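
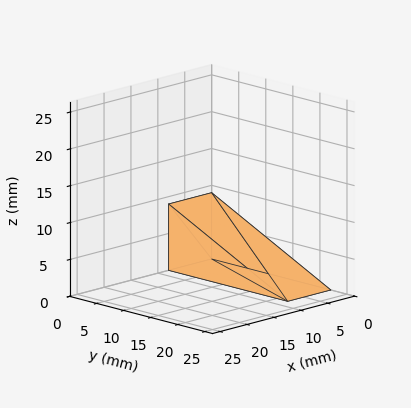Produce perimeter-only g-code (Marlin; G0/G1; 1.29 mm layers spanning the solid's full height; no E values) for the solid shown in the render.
Reading the render: the shape is a wedge (ramp): 8 × 22 mm base, rising to 9 mm along the y=0 edge and sloping linearly to z=0 at y=22 (dimensions read to the nearest mm from the axis ticks). For the g-code, the solid's height is divided into equal slices at the stated Δz and each level perimeter traced with G1 moves after a G0 lift.

; perimeter-only toolpath
G21 ; units = mm
G90 ; absolute positioning
G28 ; home
; layer 1
G0 Z1.29
G0 X0.00 Y0.00
G1 X8.00 Y0.00
G1 X8.00 Y18.86
G1 X0.00 Y18.86
G1 X0.00 Y0.00
; layer 2
G0 Z2.57
G0 X0.00 Y0.00
G1 X8.00 Y0.00
G1 X8.00 Y15.71
G1 X0.00 Y15.71
G1 X0.00 Y0.00
; layer 3
G0 Z3.86
G0 X0.00 Y0.00
G1 X8.00 Y0.00
G1 X8.00 Y12.57
G1 X0.00 Y12.57
G1 X0.00 Y0.00
; layer 4
G0 Z5.14
G0 X0.00 Y0.00
G1 X8.00 Y0.00
G1 X8.00 Y9.43
G1 X0.00 Y9.43
G1 X0.00 Y0.00
; layer 5
G0 Z6.43
G0 X0.00 Y0.00
G1 X8.00 Y0.00
G1 X8.00 Y6.29
G1 X0.00 Y6.29
G1 X0.00 Y0.00
; layer 6
G0 Z7.71
G0 X0.00 Y0.00
G1 X8.00 Y0.00
G1 X8.00 Y3.14
G1 X0.00 Y3.14
G1 X0.00 Y0.00
M2 ; end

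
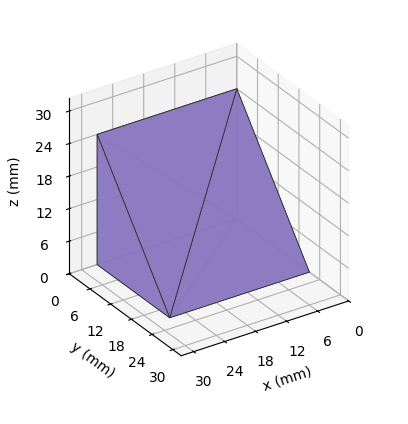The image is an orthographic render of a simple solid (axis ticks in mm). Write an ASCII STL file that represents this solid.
Reading the render: the shape is a wedge (ramp): 27 × 21 mm base, rising to 24 mm along the y=0 edge and sloping linearly to z=0 at y=21 (dimensions read to the nearest mm from the axis ticks). For the STL, each face is triangulated and given an outward normal.

solid part
  facet normal 0.0000 0.0000 -1.0000
    outer loop
      vertex 27.0 21.0 0.0
      vertex 27.0 0.0 0.0
      vertex 0.0 0.0 0.0
    endloop
  endfacet
  facet normal 0.0000 0.0000 -1.0000
    outer loop
      vertex 0.0 21.0 0.0
      vertex 27.0 21.0 0.0
      vertex 0.0 0.0 0.0
    endloop
  endfacet
  facet normal 0.0000 -1.0000 0.0000
    outer loop
      vertex 0.0 0.0 0.0
      vertex 27.0 0.0 0.0
      vertex 27.0 0.0 24.0
    endloop
  endfacet
  facet normal 0.0000 -1.0000 0.0000
    outer loop
      vertex 0.0 0.0 0.0
      vertex 27.0 0.0 24.0
      vertex 0.0 0.0 24.0
    endloop
  endfacet
  facet normal 0.0000 0.7526 0.6585
    outer loop
      vertex 0.0 0.0 24.0
      vertex 27.0 0.0 24.0
      vertex 27.0 21.0 0.0
    endloop
  endfacet
  facet normal 0.0000 0.7526 0.6585
    outer loop
      vertex 0.0 0.0 24.0
      vertex 27.0 21.0 0.0
      vertex 0.0 21.0 0.0
    endloop
  endfacet
  facet normal -1.0000 0.0000 0.0000
    outer loop
      vertex 0.0 0.0 24.0
      vertex 0.0 21.0 0.0
      vertex 0.0 0.0 0.0
    endloop
  endfacet
  facet normal 1.0000 0.0000 0.0000
    outer loop
      vertex 27.0 0.0 0.0
      vertex 27.0 21.0 0.0
      vertex 27.0 0.0 24.0
    endloop
  endfacet
endsolid part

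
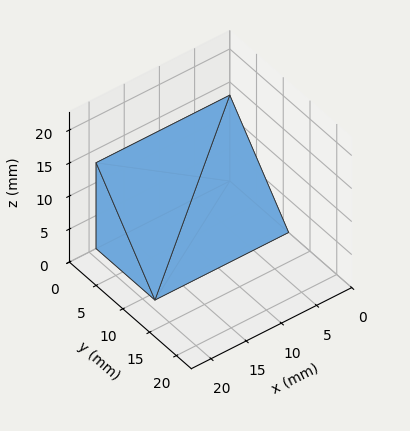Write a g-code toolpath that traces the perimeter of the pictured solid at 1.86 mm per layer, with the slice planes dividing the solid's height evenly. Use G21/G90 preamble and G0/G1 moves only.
Reading the render: the shape is a wedge (ramp): 19 × 11 mm base, rising to 13 mm along the y=0 edge and sloping linearly to z=0 at y=11 (dimensions read to the nearest mm from the axis ticks). For the g-code, the solid's height is divided into equal slices at the stated Δz and each level perimeter traced with G1 moves after a G0 lift.

; perimeter-only toolpath
G21 ; units = mm
G90 ; absolute positioning
G28 ; home
; layer 1
G0 Z1.86
G0 X0.00 Y0.00
G1 X19.00 Y0.00
G1 X19.00 Y9.43
G1 X0.00 Y9.43
G1 X0.00 Y0.00
; layer 2
G0 Z3.71
G0 X0.00 Y0.00
G1 X19.00 Y0.00
G1 X19.00 Y7.86
G1 X0.00 Y7.86
G1 X0.00 Y0.00
; layer 3
G0 Z5.57
G0 X0.00 Y0.00
G1 X19.00 Y0.00
G1 X19.00 Y6.29
G1 X0.00 Y6.29
G1 X0.00 Y0.00
; layer 4
G0 Z7.43
G0 X0.00 Y0.00
G1 X19.00 Y0.00
G1 X19.00 Y4.71
G1 X0.00 Y4.71
G1 X0.00 Y0.00
; layer 5
G0 Z9.29
G0 X0.00 Y0.00
G1 X19.00 Y0.00
G1 X19.00 Y3.14
G1 X0.00 Y3.14
G1 X0.00 Y0.00
; layer 6
G0 Z11.14
G0 X0.00 Y0.00
G1 X19.00 Y0.00
G1 X19.00 Y1.57
G1 X0.00 Y1.57
G1 X0.00 Y0.00
M2 ; end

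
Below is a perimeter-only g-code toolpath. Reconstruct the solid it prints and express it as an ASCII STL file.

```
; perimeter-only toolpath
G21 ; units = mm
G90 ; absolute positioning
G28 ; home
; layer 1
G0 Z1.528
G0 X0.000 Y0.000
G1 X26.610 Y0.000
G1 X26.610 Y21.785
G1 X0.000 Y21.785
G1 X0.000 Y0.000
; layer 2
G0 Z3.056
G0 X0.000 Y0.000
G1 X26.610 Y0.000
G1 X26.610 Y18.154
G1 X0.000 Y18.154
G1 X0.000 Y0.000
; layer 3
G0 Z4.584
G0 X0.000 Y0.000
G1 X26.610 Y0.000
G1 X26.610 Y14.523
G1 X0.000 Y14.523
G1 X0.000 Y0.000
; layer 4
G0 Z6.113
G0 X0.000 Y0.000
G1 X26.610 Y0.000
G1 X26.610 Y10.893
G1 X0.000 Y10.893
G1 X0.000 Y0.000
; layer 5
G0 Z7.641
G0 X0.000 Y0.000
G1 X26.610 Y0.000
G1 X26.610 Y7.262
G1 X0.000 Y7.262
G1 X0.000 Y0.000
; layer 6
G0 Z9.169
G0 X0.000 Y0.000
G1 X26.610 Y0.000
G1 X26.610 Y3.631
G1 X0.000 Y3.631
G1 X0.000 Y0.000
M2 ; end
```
solid part
  facet normal 0.0000 0.0000 -1.0000
    outer loop
      vertex 26.610 25.416 0.000
      vertex 26.610 0.000 0.000
      vertex 0.000 0.000 0.000
    endloop
  endfacet
  facet normal 0.0000 0.0000 -1.0000
    outer loop
      vertex 0.000 25.416 0.000
      vertex 26.610 25.416 0.000
      vertex 0.000 0.000 0.000
    endloop
  endfacet
  facet normal 0.0000 -1.0000 0.0000
    outer loop
      vertex 0.000 0.000 0.000
      vertex 26.610 0.000 0.000
      vertex 26.610 0.000 10.697
    endloop
  endfacet
  facet normal 0.0000 -1.0000 0.0000
    outer loop
      vertex 0.000 0.000 0.000
      vertex 26.610 0.000 10.697
      vertex 0.000 0.000 10.697
    endloop
  endfacet
  facet normal 0.0000 0.3879 0.9217
    outer loop
      vertex 0.000 0.000 10.697
      vertex 26.610 0.000 10.697
      vertex 26.610 25.416 0.000
    endloop
  endfacet
  facet normal 0.0000 0.3879 0.9217
    outer loop
      vertex 0.000 0.000 10.697
      vertex 26.610 25.416 0.000
      vertex 0.000 25.416 0.000
    endloop
  endfacet
  facet normal -1.0000 0.0000 0.0000
    outer loop
      vertex 0.000 0.000 10.697
      vertex 0.000 25.416 0.000
      vertex 0.000 0.000 0.000
    endloop
  endfacet
  facet normal 1.0000 0.0000 0.0000
    outer loop
      vertex 26.610 0.000 0.000
      vertex 26.610 25.416 0.000
      vertex 26.610 0.000 10.697
    endloop
  endfacet
endsolid part

The G0 Z moves step by Δz≈1.528 mm. The G1 loops shrink linearly with z, so the solid tapers from its base footprint up to z≈10.7. Closing with a flat bottom cap and the tapered top and triangulating gives 8 facets — a wedge (ramp): 26.6 × 25.4 mm base, rising to 10.7 mm along the y=0 edge and sloping linearly to z=0 at y=25.4.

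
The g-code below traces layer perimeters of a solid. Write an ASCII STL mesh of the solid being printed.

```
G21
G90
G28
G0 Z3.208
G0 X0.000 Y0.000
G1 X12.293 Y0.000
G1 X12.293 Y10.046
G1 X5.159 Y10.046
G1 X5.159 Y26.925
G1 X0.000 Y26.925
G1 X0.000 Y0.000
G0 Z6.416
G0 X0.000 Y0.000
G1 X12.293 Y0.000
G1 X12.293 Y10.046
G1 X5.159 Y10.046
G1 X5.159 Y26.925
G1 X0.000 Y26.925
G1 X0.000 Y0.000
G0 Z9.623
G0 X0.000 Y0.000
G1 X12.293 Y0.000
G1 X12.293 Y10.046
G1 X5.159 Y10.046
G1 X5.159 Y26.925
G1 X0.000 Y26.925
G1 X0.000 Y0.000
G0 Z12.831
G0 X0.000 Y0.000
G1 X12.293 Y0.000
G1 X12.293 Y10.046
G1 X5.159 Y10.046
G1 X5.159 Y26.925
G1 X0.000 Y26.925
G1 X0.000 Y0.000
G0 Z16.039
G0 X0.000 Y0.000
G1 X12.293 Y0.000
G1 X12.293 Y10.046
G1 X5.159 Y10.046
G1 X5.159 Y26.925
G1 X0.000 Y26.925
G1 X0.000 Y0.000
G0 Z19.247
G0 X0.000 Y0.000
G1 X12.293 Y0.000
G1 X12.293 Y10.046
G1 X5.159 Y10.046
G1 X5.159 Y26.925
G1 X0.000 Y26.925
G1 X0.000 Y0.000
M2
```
solid part
  facet normal 0.0000 0.0000 -1.0000
    outer loop
      vertex 12.293 10.046 0.000
      vertex 12.293 0.000 0.000
      vertex 0.000 0.000 0.000
    endloop
  endfacet
  facet normal 0.0000 0.0000 -1.0000
    outer loop
      vertex 5.159 10.046 0.000
      vertex 12.293 10.046 0.000
      vertex 0.000 0.000 0.000
    endloop
  endfacet
  facet normal 0.0000 0.0000 -1.0000
    outer loop
      vertex 5.159 26.925 0.000
      vertex 5.159 10.046 0.000
      vertex 0.000 0.000 0.000
    endloop
  endfacet
  facet normal 0.0000 0.0000 -1.0000
    outer loop
      vertex 0.000 26.925 0.000
      vertex 5.159 26.925 0.000
      vertex 0.000 0.000 0.000
    endloop
  endfacet
  facet normal 0.0000 0.0000 1.0000
    outer loop
      vertex 0.000 0.000 19.247
      vertex 12.293 0.000 19.247
      vertex 12.293 10.046 19.247
    endloop
  endfacet
  facet normal 0.0000 0.0000 1.0000
    outer loop
      vertex 0.000 0.000 19.247
      vertex 12.293 10.046 19.247
      vertex 5.159 10.046 19.247
    endloop
  endfacet
  facet normal 0.0000 0.0000 1.0000
    outer loop
      vertex 0.000 0.000 19.247
      vertex 5.159 10.046 19.247
      vertex 5.159 26.925 19.247
    endloop
  endfacet
  facet normal 0.0000 0.0000 1.0000
    outer loop
      vertex 0.000 0.000 19.247
      vertex 5.159 26.925 19.247
      vertex 0.000 26.925 19.247
    endloop
  endfacet
  facet normal 0.0000 -1.0000 0.0000
    outer loop
      vertex 0.000 0.000 0.000
      vertex 12.293 0.000 0.000
      vertex 12.293 0.000 19.247
    endloop
  endfacet
  facet normal 0.0000 -1.0000 0.0000
    outer loop
      vertex 0.000 0.000 0.000
      vertex 12.293 0.000 19.247
      vertex 0.000 0.000 19.247
    endloop
  endfacet
  facet normal 1.0000 0.0000 0.0000
    outer loop
      vertex 12.293 0.000 0.000
      vertex 12.293 10.046 0.000
      vertex 12.293 10.046 19.247
    endloop
  endfacet
  facet normal 1.0000 0.0000 0.0000
    outer loop
      vertex 12.293 0.000 0.000
      vertex 12.293 10.046 19.247
      vertex 12.293 0.000 19.247
    endloop
  endfacet
  facet normal 0.0000 1.0000 0.0000
    outer loop
      vertex 12.293 10.046 0.000
      vertex 5.159 10.046 0.000
      vertex 5.159 10.046 19.247
    endloop
  endfacet
  facet normal 0.0000 1.0000 0.0000
    outer loop
      vertex 12.293 10.046 0.000
      vertex 5.159 10.046 19.247
      vertex 12.293 10.046 19.247
    endloop
  endfacet
  facet normal 1.0000 0.0000 0.0000
    outer loop
      vertex 5.159 10.046 0.000
      vertex 5.159 26.925 0.000
      vertex 5.159 26.925 19.247
    endloop
  endfacet
  facet normal 1.0000 0.0000 0.0000
    outer loop
      vertex 5.159 10.046 0.000
      vertex 5.159 26.925 19.247
      vertex 5.159 10.046 19.247
    endloop
  endfacet
  facet normal 0.0000 1.0000 0.0000
    outer loop
      vertex 5.159 26.925 0.000
      vertex 0.000 26.925 0.000
      vertex 0.000 26.925 19.247
    endloop
  endfacet
  facet normal 0.0000 1.0000 0.0000
    outer loop
      vertex 5.159 26.925 0.000
      vertex 0.000 26.925 19.247
      vertex 5.159 26.925 19.247
    endloop
  endfacet
  facet normal -1.0000 0.0000 0.0000
    outer loop
      vertex 0.000 26.925 0.000
      vertex 0.000 0.000 0.000
      vertex 0.000 0.000 19.247
    endloop
  endfacet
  facet normal -1.0000 0.0000 0.0000
    outer loop
      vertex 0.000 26.925 0.000
      vertex 0.000 0.000 19.247
      vertex 0.000 26.925 19.247
    endloop
  endfacet
endsolid part

The G0 Z moves step by Δz≈3.208 mm. Every layer's G1 loop is the same polygon, so the solid is a straight extrusion of it from z=0 to z≈19.2. Closing with flat bottom and top caps and triangulating gives 20 facets — an L-shaped prism: outer 12.3 × 26.9 mm, arm thicknesses ≈ 10 mm (horizontal) and 5.16 mm (vertical), extruded 19.2 mm in z.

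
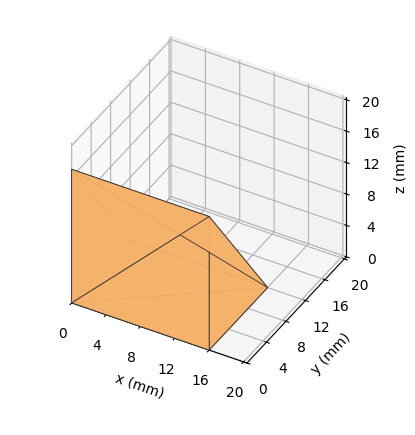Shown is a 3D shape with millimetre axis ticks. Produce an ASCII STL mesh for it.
Reading the render: the shape is a wedge (ramp): 16 × 12 mm base, rising to 17 mm along the y=0 edge and sloping linearly to z=0 at y=12 (dimensions read to the nearest mm from the axis ticks). For the STL, each face is triangulated and given an outward normal.

solid part
  facet normal 0.0000 0.0000 -1.0000
    outer loop
      vertex 16.000 12.000 0.000
      vertex 16.000 0.000 0.000
      vertex 0.000 0.000 0.000
    endloop
  endfacet
  facet normal 0.0000 0.0000 -1.0000
    outer loop
      vertex 0.000 12.000 0.000
      vertex 16.000 12.000 0.000
      vertex 0.000 0.000 0.000
    endloop
  endfacet
  facet normal 0.0000 -1.0000 0.0000
    outer loop
      vertex 0.000 0.000 0.000
      vertex 16.000 0.000 0.000
      vertex 16.000 0.000 17.000
    endloop
  endfacet
  facet normal 0.0000 -1.0000 0.0000
    outer loop
      vertex 0.000 0.000 0.000
      vertex 16.000 0.000 17.000
      vertex 0.000 0.000 17.000
    endloop
  endfacet
  facet normal 0.0000 0.8170 0.5767
    outer loop
      vertex 0.000 0.000 17.000
      vertex 16.000 0.000 17.000
      vertex 16.000 12.000 0.000
    endloop
  endfacet
  facet normal 0.0000 0.8170 0.5767
    outer loop
      vertex 0.000 0.000 17.000
      vertex 16.000 12.000 0.000
      vertex 0.000 12.000 0.000
    endloop
  endfacet
  facet normal -1.0000 0.0000 0.0000
    outer loop
      vertex 0.000 0.000 17.000
      vertex 0.000 12.000 0.000
      vertex 0.000 0.000 0.000
    endloop
  endfacet
  facet normal 1.0000 0.0000 0.0000
    outer loop
      vertex 16.000 0.000 0.000
      vertex 16.000 12.000 0.000
      vertex 16.000 0.000 17.000
    endloop
  endfacet
endsolid part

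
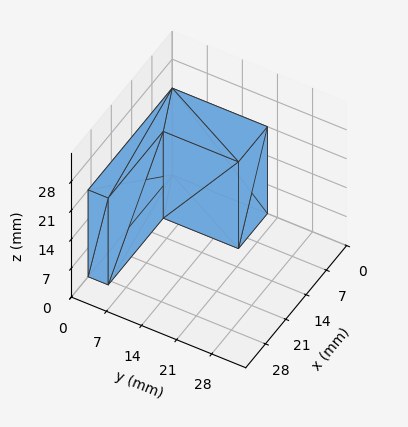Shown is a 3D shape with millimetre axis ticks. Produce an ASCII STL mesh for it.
Reading the render: the shape is an L-shaped prism: outer 29 × 19 mm, arm thicknesses ≈ 4 mm (horizontal) and 10 mm (vertical), extruded 21 mm in z (dimensions read to the nearest mm from the axis ticks). For the STL, each face is triangulated and given an outward normal.

solid part
  facet normal 0.0000 0.0000 -1.0000
    outer loop
      vertex 29.0 4.0 0.0
      vertex 29.0 0.0 0.0
      vertex 0.0 0.0 0.0
    endloop
  endfacet
  facet normal 0.0000 0.0000 -1.0000
    outer loop
      vertex 10.0 4.0 0.0
      vertex 29.0 4.0 0.0
      vertex 0.0 0.0 0.0
    endloop
  endfacet
  facet normal 0.0000 0.0000 -1.0000
    outer loop
      vertex 10.0 19.0 0.0
      vertex 10.0 4.0 0.0
      vertex 0.0 0.0 0.0
    endloop
  endfacet
  facet normal 0.0000 0.0000 -1.0000
    outer loop
      vertex 0.0 19.0 0.0
      vertex 10.0 19.0 0.0
      vertex 0.0 0.0 0.0
    endloop
  endfacet
  facet normal 0.0000 0.0000 1.0000
    outer loop
      vertex 0.0 0.0 21.0
      vertex 29.0 0.0 21.0
      vertex 29.0 4.0 21.0
    endloop
  endfacet
  facet normal 0.0000 0.0000 1.0000
    outer loop
      vertex 0.0 0.0 21.0
      vertex 29.0 4.0 21.0
      vertex 10.0 4.0 21.0
    endloop
  endfacet
  facet normal 0.0000 0.0000 1.0000
    outer loop
      vertex 0.0 0.0 21.0
      vertex 10.0 4.0 21.0
      vertex 10.0 19.0 21.0
    endloop
  endfacet
  facet normal 0.0000 0.0000 1.0000
    outer loop
      vertex 0.0 0.0 21.0
      vertex 10.0 19.0 21.0
      vertex 0.0 19.0 21.0
    endloop
  endfacet
  facet normal 0.0000 -1.0000 0.0000
    outer loop
      vertex 0.0 0.0 0.0
      vertex 29.0 0.0 0.0
      vertex 29.0 0.0 21.0
    endloop
  endfacet
  facet normal 0.0000 -1.0000 0.0000
    outer loop
      vertex 0.0 0.0 0.0
      vertex 29.0 0.0 21.0
      vertex 0.0 0.0 21.0
    endloop
  endfacet
  facet normal 1.0000 0.0000 0.0000
    outer loop
      vertex 29.0 0.0 0.0
      vertex 29.0 4.0 0.0
      vertex 29.0 4.0 21.0
    endloop
  endfacet
  facet normal 1.0000 0.0000 0.0000
    outer loop
      vertex 29.0 0.0 0.0
      vertex 29.0 4.0 21.0
      vertex 29.0 0.0 21.0
    endloop
  endfacet
  facet normal 0.0000 1.0000 0.0000
    outer loop
      vertex 29.0 4.0 0.0
      vertex 10.0 4.0 0.0
      vertex 10.0 4.0 21.0
    endloop
  endfacet
  facet normal 0.0000 1.0000 0.0000
    outer loop
      vertex 29.0 4.0 0.0
      vertex 10.0 4.0 21.0
      vertex 29.0 4.0 21.0
    endloop
  endfacet
  facet normal 1.0000 0.0000 0.0000
    outer loop
      vertex 10.0 4.0 0.0
      vertex 10.0 19.0 0.0
      vertex 10.0 19.0 21.0
    endloop
  endfacet
  facet normal 1.0000 0.0000 0.0000
    outer loop
      vertex 10.0 4.0 0.0
      vertex 10.0 19.0 21.0
      vertex 10.0 4.0 21.0
    endloop
  endfacet
  facet normal 0.0000 1.0000 0.0000
    outer loop
      vertex 10.0 19.0 0.0
      vertex 0.0 19.0 0.0
      vertex 0.0 19.0 21.0
    endloop
  endfacet
  facet normal 0.0000 1.0000 0.0000
    outer loop
      vertex 10.0 19.0 0.0
      vertex 0.0 19.0 21.0
      vertex 10.0 19.0 21.0
    endloop
  endfacet
  facet normal -1.0000 0.0000 0.0000
    outer loop
      vertex 0.0 19.0 0.0
      vertex 0.0 0.0 0.0
      vertex 0.0 0.0 21.0
    endloop
  endfacet
  facet normal -1.0000 0.0000 0.0000
    outer loop
      vertex 0.0 19.0 0.0
      vertex 0.0 0.0 21.0
      vertex 0.0 19.0 21.0
    endloop
  endfacet
endsolid part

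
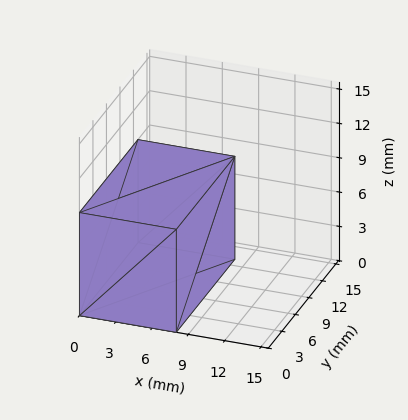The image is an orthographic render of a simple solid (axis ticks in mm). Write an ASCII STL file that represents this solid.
Reading the render: the shape is a rectangular box, roughly 8 × 13 mm footprint and 9 mm tall (dimensions read to the nearest mm from the axis ticks). For the STL, each face is triangulated and given an outward normal.

solid part
  facet normal 0.0000 0.0000 -1.0000
    outer loop
      vertex 8.000 13.000 0.000
      vertex 8.000 0.000 0.000
      vertex 0.000 0.000 0.000
    endloop
  endfacet
  facet normal 0.0000 0.0000 -1.0000
    outer loop
      vertex 0.000 13.000 0.000
      vertex 8.000 13.000 0.000
      vertex 0.000 0.000 0.000
    endloop
  endfacet
  facet normal 0.0000 0.0000 1.0000
    outer loop
      vertex 0.000 0.000 9.000
      vertex 8.000 0.000 9.000
      vertex 8.000 13.000 9.000
    endloop
  endfacet
  facet normal 0.0000 0.0000 1.0000
    outer loop
      vertex 0.000 0.000 9.000
      vertex 8.000 13.000 9.000
      vertex 0.000 13.000 9.000
    endloop
  endfacet
  facet normal 0.0000 -1.0000 0.0000
    outer loop
      vertex 0.000 0.000 0.000
      vertex 8.000 0.000 0.000
      vertex 8.000 0.000 9.000
    endloop
  endfacet
  facet normal 0.0000 -1.0000 0.0000
    outer loop
      vertex 0.000 0.000 0.000
      vertex 8.000 0.000 9.000
      vertex 0.000 0.000 9.000
    endloop
  endfacet
  facet normal 0.0000 1.0000 0.0000
    outer loop
      vertex 8.000 13.000 9.000
      vertex 8.000 13.000 0.000
      vertex 0.000 13.000 0.000
    endloop
  endfacet
  facet normal 0.0000 1.0000 0.0000
    outer loop
      vertex 0.000 13.000 9.000
      vertex 8.000 13.000 9.000
      vertex 0.000 13.000 0.000
    endloop
  endfacet
  facet normal -1.0000 0.0000 0.0000
    outer loop
      vertex 0.000 13.000 9.000
      vertex 0.000 13.000 0.000
      vertex 0.000 0.000 0.000
    endloop
  endfacet
  facet normal -1.0000 0.0000 0.0000
    outer loop
      vertex 0.000 0.000 9.000
      vertex 0.000 13.000 9.000
      vertex 0.000 0.000 0.000
    endloop
  endfacet
  facet normal 1.0000 0.0000 0.0000
    outer loop
      vertex 8.000 0.000 0.000
      vertex 8.000 13.000 0.000
      vertex 8.000 13.000 9.000
    endloop
  endfacet
  facet normal 1.0000 0.0000 0.0000
    outer loop
      vertex 8.000 0.000 0.000
      vertex 8.000 13.000 9.000
      vertex 8.000 0.000 9.000
    endloop
  endfacet
endsolid part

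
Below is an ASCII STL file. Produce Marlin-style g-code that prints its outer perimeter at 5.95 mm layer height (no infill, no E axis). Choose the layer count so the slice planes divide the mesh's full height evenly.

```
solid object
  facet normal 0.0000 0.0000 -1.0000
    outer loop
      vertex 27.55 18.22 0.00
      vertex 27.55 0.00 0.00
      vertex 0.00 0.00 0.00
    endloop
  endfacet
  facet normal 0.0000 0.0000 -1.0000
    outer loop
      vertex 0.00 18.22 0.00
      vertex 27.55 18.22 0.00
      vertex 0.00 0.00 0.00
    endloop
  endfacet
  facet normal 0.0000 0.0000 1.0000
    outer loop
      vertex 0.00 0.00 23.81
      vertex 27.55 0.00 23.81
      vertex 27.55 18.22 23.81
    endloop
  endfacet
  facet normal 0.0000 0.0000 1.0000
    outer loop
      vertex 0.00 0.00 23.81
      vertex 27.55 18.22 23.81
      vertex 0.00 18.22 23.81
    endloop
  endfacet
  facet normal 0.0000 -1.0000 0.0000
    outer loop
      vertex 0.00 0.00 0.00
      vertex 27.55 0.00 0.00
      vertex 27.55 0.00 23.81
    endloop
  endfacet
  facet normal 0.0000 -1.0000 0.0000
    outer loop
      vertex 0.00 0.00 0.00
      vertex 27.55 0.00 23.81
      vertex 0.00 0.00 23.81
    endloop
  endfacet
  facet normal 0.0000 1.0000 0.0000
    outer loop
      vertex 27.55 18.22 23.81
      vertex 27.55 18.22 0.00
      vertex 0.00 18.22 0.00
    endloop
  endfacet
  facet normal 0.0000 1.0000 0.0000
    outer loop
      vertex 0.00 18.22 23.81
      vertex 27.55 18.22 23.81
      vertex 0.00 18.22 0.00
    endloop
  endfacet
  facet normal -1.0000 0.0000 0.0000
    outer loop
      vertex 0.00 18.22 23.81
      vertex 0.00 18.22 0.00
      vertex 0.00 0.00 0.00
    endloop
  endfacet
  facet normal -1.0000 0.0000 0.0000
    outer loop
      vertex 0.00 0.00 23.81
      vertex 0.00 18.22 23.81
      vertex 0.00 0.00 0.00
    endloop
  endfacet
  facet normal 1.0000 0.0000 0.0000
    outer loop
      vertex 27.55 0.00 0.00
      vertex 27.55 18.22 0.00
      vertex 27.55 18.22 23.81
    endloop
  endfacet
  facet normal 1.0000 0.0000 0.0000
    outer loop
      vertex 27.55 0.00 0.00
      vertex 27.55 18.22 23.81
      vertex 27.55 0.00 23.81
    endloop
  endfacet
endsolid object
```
; perimeter-only toolpath
G21 ; units = mm
G90 ; absolute positioning
G28 ; home
; layer 1
G0 Z5.95
G0 X0.00 Y0.00
G1 X27.55 Y0.00
G1 X27.55 Y18.22
G1 X0.00 Y18.22
G1 X0.00 Y0.00
; layer 2
G0 Z11.90
G0 X0.00 Y0.00
G1 X27.55 Y0.00
G1 X27.55 Y18.22
G1 X0.00 Y18.22
G1 X0.00 Y0.00
; layer 3
G0 Z17.86
G0 X0.00 Y0.00
G1 X27.55 Y0.00
G1 X27.55 Y18.22
G1 X0.00 Y18.22
G1 X0.00 Y0.00
; layer 4
G0 Z23.81
G0 X0.00 Y0.00
G1 X27.55 Y0.00
G1 X27.55 Y18.22
G1 X0.00 Y18.22
G1 X0.00 Y0.00
M2 ; end

The solid is a rectangular box, roughly 27.6 × 18.2 mm footprint and 23.8 mm tall. Slicing at Δz = 5.95 mm — 4 equal slices spanning the solid's height, so layer i sits at z = i·h/4 — gives 4 non-empty perimeters. Each is a 4-segment closed polygon; G0 lifts to the layer z and rapids to the start vertex, then G1 traces the edges.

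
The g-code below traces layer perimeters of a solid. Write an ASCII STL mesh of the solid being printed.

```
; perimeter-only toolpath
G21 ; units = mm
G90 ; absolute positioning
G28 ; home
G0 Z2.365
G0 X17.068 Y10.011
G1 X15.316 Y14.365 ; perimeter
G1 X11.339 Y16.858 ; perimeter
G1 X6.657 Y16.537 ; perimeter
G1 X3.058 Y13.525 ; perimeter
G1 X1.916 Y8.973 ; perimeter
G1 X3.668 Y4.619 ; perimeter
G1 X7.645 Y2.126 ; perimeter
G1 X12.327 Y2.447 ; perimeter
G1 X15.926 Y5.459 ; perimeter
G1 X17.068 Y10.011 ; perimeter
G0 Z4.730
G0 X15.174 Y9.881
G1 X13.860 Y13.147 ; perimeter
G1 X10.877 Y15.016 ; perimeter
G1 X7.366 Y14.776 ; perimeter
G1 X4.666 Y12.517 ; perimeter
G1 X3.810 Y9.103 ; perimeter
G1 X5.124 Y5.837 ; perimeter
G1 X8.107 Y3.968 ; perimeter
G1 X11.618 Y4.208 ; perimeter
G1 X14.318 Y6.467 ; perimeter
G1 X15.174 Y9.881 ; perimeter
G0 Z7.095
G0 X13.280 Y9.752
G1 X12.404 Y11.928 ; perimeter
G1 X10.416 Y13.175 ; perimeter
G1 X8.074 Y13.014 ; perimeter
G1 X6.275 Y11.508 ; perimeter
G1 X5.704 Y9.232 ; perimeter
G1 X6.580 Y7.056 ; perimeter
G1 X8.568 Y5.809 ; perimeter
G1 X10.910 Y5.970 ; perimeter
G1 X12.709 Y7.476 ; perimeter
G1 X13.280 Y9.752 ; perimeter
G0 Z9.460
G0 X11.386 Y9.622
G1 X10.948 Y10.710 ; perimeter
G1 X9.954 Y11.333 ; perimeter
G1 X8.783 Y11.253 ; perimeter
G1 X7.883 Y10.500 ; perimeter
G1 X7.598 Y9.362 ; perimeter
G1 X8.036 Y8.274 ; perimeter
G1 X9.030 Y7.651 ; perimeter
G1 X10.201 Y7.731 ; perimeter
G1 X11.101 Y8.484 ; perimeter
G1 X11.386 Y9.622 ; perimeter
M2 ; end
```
solid part
  facet normal 0.0000 0.0000 -1.0000
    outer loop
      vertex 11.801 18.699 0.000
      vertex 16.772 15.583 0.000
      vertex 18.962 10.141 0.000
    endloop
  endfacet
  facet normal 0.0000 0.0000 -1.0000
    outer loop
      vertex 5.948 18.298 0.000
      vertex 11.801 18.699 0.000
      vertex 18.962 10.141 0.000
    endloop
  endfacet
  facet normal 0.0000 0.0000 -1.0000
    outer loop
      vertex 1.449 14.533 0.000
      vertex 5.948 18.298 0.000
      vertex 18.962 10.141 0.000
    endloop
  endfacet
  facet normal 0.0000 0.0000 -1.0000
    outer loop
      vertex 0.022 8.843 0.000
      vertex 1.449 14.533 0.000
      vertex 18.962 10.141 0.000
    endloop
  endfacet
  facet normal 0.0000 0.0000 -1.0000
    outer loop
      vertex 2.212 3.401 0.000
      vertex 0.022 8.843 0.000
      vertex 18.962 10.141 0.000
    endloop
  endfacet
  facet normal 0.0000 0.0000 -1.0000
    outer loop
      vertex 7.183 0.285 0.000
      vertex 2.212 3.401 0.000
      vertex 18.962 10.141 0.000
    endloop
  endfacet
  facet normal 0.0000 0.0000 -1.0000
    outer loop
      vertex 13.036 0.686 0.000
      vertex 7.183 0.285 0.000
      vertex 18.962 10.141 0.000
    endloop
  endfacet
  facet normal 0.0000 0.0000 -1.0000
    outer loop
      vertex 17.535 4.451 0.000
      vertex 13.036 0.686 0.000
      vertex 18.962 10.141 0.000
    endloop
  endfacet
  facet normal 0.7374 0.2967 0.6068
    outer loop
      vertex 18.962 10.141 0.000
      vertex 16.772 15.583 0.000
      vertex 9.492 9.492 11.825
    endloop
  endfacet
  facet normal 0.4222 0.6735 0.6068
    outer loop
      vertex 16.772 15.583 0.000
      vertex 11.801 18.699 0.000
      vertex 9.492 9.492 11.825
    endloop
  endfacet
  facet normal -0.0543 0.7930 0.6068
    outer loop
      vertex 11.801 18.699 0.000
      vertex 5.948 18.298 0.000
      vertex 9.492 9.492 11.825
    endloop
  endfacet
  facet normal -0.5101 0.6096 0.6068
    outer loop
      vertex 5.948 18.298 0.000
      vertex 1.449 14.533 0.000
      vertex 9.492 9.492 11.825
    endloop
  endfacet
  facet normal -0.7710 0.1934 0.6068
    outer loop
      vertex 1.449 14.533 0.000
      vertex 0.022 8.843 0.000
      vertex 9.492 9.492 11.825
    endloop
  endfacet
  facet normal -0.7374 -0.2967 0.6068
    outer loop
      vertex 0.022 8.843 0.000
      vertex 2.212 3.401 0.000
      vertex 9.492 9.492 11.825
    endloop
  endfacet
  facet normal -0.4222 -0.6735 0.6068
    outer loop
      vertex 2.212 3.401 0.000
      vertex 7.183 0.285 0.000
      vertex 9.492 9.492 11.825
    endloop
  endfacet
  facet normal 0.0543 -0.7930 0.6068
    outer loop
      vertex 7.183 0.285 0.000
      vertex 13.036 0.686 0.000
      vertex 9.492 9.492 11.825
    endloop
  endfacet
  facet normal 0.5101 -0.6096 0.6068
    outer loop
      vertex 13.036 0.686 0.000
      vertex 17.535 4.451 0.000
      vertex 9.492 9.492 11.825
    endloop
  endfacet
  facet normal 0.7710 -0.1934 0.6068
    outer loop
      vertex 17.535 4.451 0.000
      vertex 18.962 10.141 0.000
      vertex 9.492 9.492 11.825
    endloop
  endfacet
endsolid part

The G0 Z moves step by Δz≈2.365 mm. The G1 loops shrink linearly with z, so the solid tapers from its base footprint up to z≈11.8. Closing with a flat bottom cap and the tapered top and triangulating gives 18 facets — a regular 10-sided pyramid, base circumscribed radius ≈ 9.49 mm, apex at z ≈ 11.8 mm.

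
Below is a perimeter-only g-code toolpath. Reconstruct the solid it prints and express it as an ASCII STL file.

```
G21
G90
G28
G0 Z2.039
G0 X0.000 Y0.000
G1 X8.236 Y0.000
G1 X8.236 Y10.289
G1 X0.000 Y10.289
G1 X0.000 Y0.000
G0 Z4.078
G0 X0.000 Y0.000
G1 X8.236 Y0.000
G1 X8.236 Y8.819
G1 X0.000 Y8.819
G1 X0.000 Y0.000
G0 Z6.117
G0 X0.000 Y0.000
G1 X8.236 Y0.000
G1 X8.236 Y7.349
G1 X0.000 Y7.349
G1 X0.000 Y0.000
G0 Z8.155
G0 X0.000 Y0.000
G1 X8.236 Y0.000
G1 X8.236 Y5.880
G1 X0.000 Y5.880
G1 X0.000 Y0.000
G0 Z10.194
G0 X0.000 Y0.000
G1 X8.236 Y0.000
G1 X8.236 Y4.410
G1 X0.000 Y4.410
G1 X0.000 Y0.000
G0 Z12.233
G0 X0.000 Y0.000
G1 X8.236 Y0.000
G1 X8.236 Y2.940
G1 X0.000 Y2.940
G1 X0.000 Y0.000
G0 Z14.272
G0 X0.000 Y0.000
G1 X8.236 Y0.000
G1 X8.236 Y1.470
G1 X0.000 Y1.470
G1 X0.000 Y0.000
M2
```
solid part
  facet normal 0.0000 0.0000 -1.0000
    outer loop
      vertex 8.236 11.759 0.000
      vertex 8.236 0.000 0.000
      vertex 0.000 0.000 0.000
    endloop
  endfacet
  facet normal 0.0000 0.0000 -1.0000
    outer loop
      vertex 0.000 11.759 0.000
      vertex 8.236 11.759 0.000
      vertex 0.000 0.000 0.000
    endloop
  endfacet
  facet normal 0.0000 -1.0000 0.0000
    outer loop
      vertex 0.000 0.000 0.000
      vertex 8.236 0.000 0.000
      vertex 8.236 0.000 16.311
    endloop
  endfacet
  facet normal 0.0000 -1.0000 0.0000
    outer loop
      vertex 0.000 0.000 0.000
      vertex 8.236 0.000 16.311
      vertex 0.000 0.000 16.311
    endloop
  endfacet
  facet normal 0.0000 0.8112 0.5848
    outer loop
      vertex 0.000 0.000 16.311
      vertex 8.236 0.000 16.311
      vertex 8.236 11.759 0.000
    endloop
  endfacet
  facet normal 0.0000 0.8112 0.5848
    outer loop
      vertex 0.000 0.000 16.311
      vertex 8.236 11.759 0.000
      vertex 0.000 11.759 0.000
    endloop
  endfacet
  facet normal -1.0000 0.0000 0.0000
    outer loop
      vertex 0.000 0.000 16.311
      vertex 0.000 11.759 0.000
      vertex 0.000 0.000 0.000
    endloop
  endfacet
  facet normal 1.0000 0.0000 0.0000
    outer loop
      vertex 8.236 0.000 0.000
      vertex 8.236 11.759 0.000
      vertex 8.236 0.000 16.311
    endloop
  endfacet
endsolid part

The G0 Z moves step by Δz≈2.039 mm. The G1 loops shrink linearly with z, so the solid tapers from its base footprint up to z≈16.3. Closing with a flat bottom cap and the tapered top and triangulating gives 8 facets — a wedge (ramp): 8.24 × 11.8 mm base, rising to 16.3 mm along the y=0 edge and sloping linearly to z=0 at y=11.8.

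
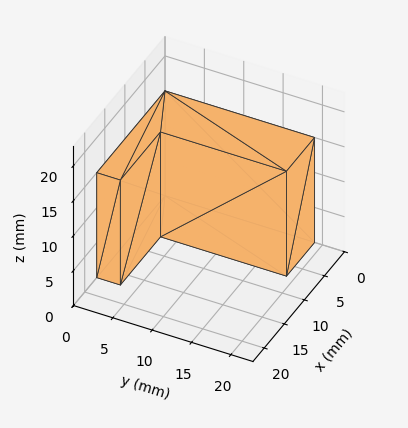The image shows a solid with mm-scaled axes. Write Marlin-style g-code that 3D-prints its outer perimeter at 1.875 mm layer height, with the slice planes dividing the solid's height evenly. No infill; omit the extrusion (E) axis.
Reading the render: the shape is an L-shaped prism: outer 17 × 19 mm, arm thicknesses ≈ 3 mm (horizontal) and 7 mm (vertical), extruded 15 mm in z (dimensions read to the nearest mm from the axis ticks). For the g-code, the solid's height is divided into equal slices at the stated Δz and each level perimeter traced with G1 moves after a G0 lift.

; perimeter-only toolpath
G21 ; units = mm
G90 ; absolute positioning
G28 ; home
; layer 1
G0 Z1.875
G0 X0.000 Y0.000
G1 X17.000 Y0.000
G1 X17.000 Y3.000
G1 X7.000 Y3.000
G1 X7.000 Y19.000
G1 X0.000 Y19.000
G1 X0.000 Y0.000
; layer 2
G0 Z3.750
G0 X0.000 Y0.000
G1 X17.000 Y0.000
G1 X17.000 Y3.000
G1 X7.000 Y3.000
G1 X7.000 Y19.000
G1 X0.000 Y19.000
G1 X0.000 Y0.000
; layer 3
G0 Z5.625
G0 X0.000 Y0.000
G1 X17.000 Y0.000
G1 X17.000 Y3.000
G1 X7.000 Y3.000
G1 X7.000 Y19.000
G1 X0.000 Y19.000
G1 X0.000 Y0.000
; layer 4
G0 Z7.500
G0 X0.000 Y0.000
G1 X17.000 Y0.000
G1 X17.000 Y3.000
G1 X7.000 Y3.000
G1 X7.000 Y19.000
G1 X0.000 Y19.000
G1 X0.000 Y0.000
; layer 5
G0 Z9.375
G0 X0.000 Y0.000
G1 X17.000 Y0.000
G1 X17.000 Y3.000
G1 X7.000 Y3.000
G1 X7.000 Y19.000
G1 X0.000 Y19.000
G1 X0.000 Y0.000
; layer 6
G0 Z11.250
G0 X0.000 Y0.000
G1 X17.000 Y0.000
G1 X17.000 Y3.000
G1 X7.000 Y3.000
G1 X7.000 Y19.000
G1 X0.000 Y19.000
G1 X0.000 Y0.000
; layer 7
G0 Z13.125
G0 X0.000 Y0.000
G1 X17.000 Y0.000
G1 X17.000 Y3.000
G1 X7.000 Y3.000
G1 X7.000 Y19.000
G1 X0.000 Y19.000
G1 X0.000 Y0.000
; layer 8
G0 Z15.000
G0 X0.000 Y0.000
G1 X17.000 Y0.000
G1 X17.000 Y3.000
G1 X7.000 Y3.000
G1 X7.000 Y19.000
G1 X0.000 Y19.000
G1 X0.000 Y0.000
M2 ; end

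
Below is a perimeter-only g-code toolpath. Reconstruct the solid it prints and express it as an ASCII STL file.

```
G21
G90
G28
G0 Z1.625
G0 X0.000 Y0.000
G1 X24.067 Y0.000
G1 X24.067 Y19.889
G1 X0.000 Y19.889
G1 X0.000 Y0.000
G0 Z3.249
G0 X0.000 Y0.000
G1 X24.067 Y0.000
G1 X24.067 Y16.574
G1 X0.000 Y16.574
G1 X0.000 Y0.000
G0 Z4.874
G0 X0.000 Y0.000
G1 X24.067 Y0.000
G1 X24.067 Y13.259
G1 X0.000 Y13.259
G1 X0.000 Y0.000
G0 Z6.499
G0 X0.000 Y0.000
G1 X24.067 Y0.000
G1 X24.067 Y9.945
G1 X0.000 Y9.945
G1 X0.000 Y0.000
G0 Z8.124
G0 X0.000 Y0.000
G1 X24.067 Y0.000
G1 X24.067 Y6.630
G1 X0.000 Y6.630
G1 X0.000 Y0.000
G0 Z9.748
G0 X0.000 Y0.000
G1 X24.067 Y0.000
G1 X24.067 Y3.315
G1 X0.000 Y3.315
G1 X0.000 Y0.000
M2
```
solid part
  facet normal 0.0000 0.0000 -1.0000
    outer loop
      vertex 24.067 23.204 0.000
      vertex 24.067 0.000 0.000
      vertex 0.000 0.000 0.000
    endloop
  endfacet
  facet normal 0.0000 0.0000 -1.0000
    outer loop
      vertex 0.000 23.204 0.000
      vertex 24.067 23.204 0.000
      vertex 0.000 0.000 0.000
    endloop
  endfacet
  facet normal 0.0000 -1.0000 0.0000
    outer loop
      vertex 0.000 0.000 0.000
      vertex 24.067 0.000 0.000
      vertex 24.067 0.000 11.373
    endloop
  endfacet
  facet normal 0.0000 -1.0000 0.0000
    outer loop
      vertex 0.000 0.000 0.000
      vertex 24.067 0.000 11.373
      vertex 0.000 0.000 11.373
    endloop
  endfacet
  facet normal 0.0000 0.4401 0.8979
    outer loop
      vertex 0.000 0.000 11.373
      vertex 24.067 0.000 11.373
      vertex 24.067 23.204 0.000
    endloop
  endfacet
  facet normal 0.0000 0.4401 0.8979
    outer loop
      vertex 0.000 0.000 11.373
      vertex 24.067 23.204 0.000
      vertex 0.000 23.204 0.000
    endloop
  endfacet
  facet normal -1.0000 0.0000 0.0000
    outer loop
      vertex 0.000 0.000 11.373
      vertex 0.000 23.204 0.000
      vertex 0.000 0.000 0.000
    endloop
  endfacet
  facet normal 1.0000 0.0000 0.0000
    outer loop
      vertex 24.067 0.000 0.000
      vertex 24.067 23.204 0.000
      vertex 24.067 0.000 11.373
    endloop
  endfacet
endsolid part

The G0 Z moves step by Δz≈1.625 mm. The G1 loops shrink linearly with z, so the solid tapers from its base footprint up to z≈11.4. Closing with a flat bottom cap and the tapered top and triangulating gives 8 facets — a wedge (ramp): 24.1 × 23.2 mm base, rising to 11.4 mm along the y=0 edge and sloping linearly to z=0 at y=23.2.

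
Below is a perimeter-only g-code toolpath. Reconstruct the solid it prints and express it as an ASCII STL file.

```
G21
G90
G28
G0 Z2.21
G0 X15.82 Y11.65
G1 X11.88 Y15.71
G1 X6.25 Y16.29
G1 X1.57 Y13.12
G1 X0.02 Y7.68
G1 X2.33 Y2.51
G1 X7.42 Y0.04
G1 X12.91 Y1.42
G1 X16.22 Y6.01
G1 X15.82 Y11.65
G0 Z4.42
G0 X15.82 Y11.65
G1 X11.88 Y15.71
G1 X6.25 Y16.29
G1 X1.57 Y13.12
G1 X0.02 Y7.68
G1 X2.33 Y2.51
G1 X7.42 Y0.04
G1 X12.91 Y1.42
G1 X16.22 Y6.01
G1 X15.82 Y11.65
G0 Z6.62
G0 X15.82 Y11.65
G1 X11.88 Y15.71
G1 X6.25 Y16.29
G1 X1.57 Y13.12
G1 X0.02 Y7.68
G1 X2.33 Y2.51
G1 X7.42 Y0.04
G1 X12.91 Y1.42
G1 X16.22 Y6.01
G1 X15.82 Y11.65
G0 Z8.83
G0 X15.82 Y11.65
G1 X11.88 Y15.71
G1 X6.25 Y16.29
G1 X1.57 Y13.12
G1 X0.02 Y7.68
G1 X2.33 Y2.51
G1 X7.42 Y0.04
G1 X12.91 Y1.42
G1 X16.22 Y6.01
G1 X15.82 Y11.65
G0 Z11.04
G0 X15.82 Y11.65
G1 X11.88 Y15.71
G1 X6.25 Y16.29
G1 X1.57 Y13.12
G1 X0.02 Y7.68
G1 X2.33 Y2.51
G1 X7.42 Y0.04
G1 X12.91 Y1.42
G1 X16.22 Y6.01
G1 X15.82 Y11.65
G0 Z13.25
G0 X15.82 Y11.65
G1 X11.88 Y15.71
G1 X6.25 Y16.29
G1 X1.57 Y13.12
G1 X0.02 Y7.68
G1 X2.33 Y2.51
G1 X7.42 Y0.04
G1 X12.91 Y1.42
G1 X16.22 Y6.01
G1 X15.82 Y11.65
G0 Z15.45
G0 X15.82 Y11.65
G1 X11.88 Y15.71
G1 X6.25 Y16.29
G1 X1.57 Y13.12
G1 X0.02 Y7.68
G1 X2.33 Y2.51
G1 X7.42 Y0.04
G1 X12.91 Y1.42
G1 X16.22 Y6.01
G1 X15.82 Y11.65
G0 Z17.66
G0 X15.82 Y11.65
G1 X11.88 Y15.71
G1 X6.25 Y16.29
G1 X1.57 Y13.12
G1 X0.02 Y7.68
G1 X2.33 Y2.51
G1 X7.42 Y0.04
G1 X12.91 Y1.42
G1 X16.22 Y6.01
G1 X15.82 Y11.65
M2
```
solid part
  facet normal 0.0000 0.0000 -1.0000
    outer loop
      vertex 6.25 16.29 0.00
      vertex 11.88 15.71 0.00
      vertex 15.82 11.65 0.00
    endloop
  endfacet
  facet normal 0.0000 0.0000 -1.0000
    outer loop
      vertex 1.57 13.12 0.00
      vertex 6.25 16.29 0.00
      vertex 15.82 11.65 0.00
    endloop
  endfacet
  facet normal 0.0000 0.0000 -1.0000
    outer loop
      vertex 0.02 7.68 0.00
      vertex 1.57 13.12 0.00
      vertex 15.82 11.65 0.00
    endloop
  endfacet
  facet normal 0.0000 0.0000 -1.0000
    outer loop
      vertex 2.33 2.51 0.00
      vertex 0.02 7.68 0.00
      vertex 15.82 11.65 0.00
    endloop
  endfacet
  facet normal 0.0000 0.0000 -1.0000
    outer loop
      vertex 7.42 0.04 0.00
      vertex 2.33 2.51 0.00
      vertex 15.82 11.65 0.00
    endloop
  endfacet
  facet normal 0.0000 0.0000 -1.0000
    outer loop
      vertex 12.91 1.42 0.00
      vertex 7.42 0.04 0.00
      vertex 15.82 11.65 0.00
    endloop
  endfacet
  facet normal 0.0000 0.0000 -1.0000
    outer loop
      vertex 16.22 6.01 0.00
      vertex 12.91 1.42 0.00
      vertex 15.82 11.65 0.00
    endloop
  endfacet
  facet normal 0.0000 0.0000 1.0000
    outer loop
      vertex 15.82 11.65 17.66
      vertex 11.88 15.71 17.66
      vertex 6.25 16.29 17.66
    endloop
  endfacet
  facet normal 0.0000 0.0000 1.0000
    outer loop
      vertex 15.82 11.65 17.66
      vertex 6.25 16.29 17.66
      vertex 1.57 13.12 17.66
    endloop
  endfacet
  facet normal 0.0000 0.0000 1.0000
    outer loop
      vertex 15.82 11.65 17.66
      vertex 1.57 13.12 17.66
      vertex 0.02 7.68 17.66
    endloop
  endfacet
  facet normal 0.0000 0.0000 1.0000
    outer loop
      vertex 15.82 11.65 17.66
      vertex 0.02 7.68 17.66
      vertex 2.33 2.51 17.66
    endloop
  endfacet
  facet normal 0.0000 0.0000 1.0000
    outer loop
      vertex 15.82 11.65 17.66
      vertex 2.33 2.51 17.66
      vertex 7.42 0.04 17.66
    endloop
  endfacet
  facet normal 0.0000 0.0000 1.0000
    outer loop
      vertex 15.82 11.65 17.66
      vertex 7.42 0.04 17.66
      vertex 12.91 1.42 17.66
    endloop
  endfacet
  facet normal 0.0000 0.0000 1.0000
    outer loop
      vertex 15.82 11.65 17.66
      vertex 12.91 1.42 17.66
      vertex 16.22 6.01 17.66
    endloop
  endfacet
  facet normal 0.7176 0.6964 0.0000
    outer loop
      vertex 15.82 11.65 0.00
      vertex 11.88 15.71 0.00
      vertex 11.88 15.71 17.66
    endloop
  endfacet
  facet normal 0.7176 0.6964 0.0000
    outer loop
      vertex 15.82 11.65 0.00
      vertex 11.88 15.71 17.66
      vertex 15.82 11.65 17.66
    endloop
  endfacet
  facet normal 0.1025 0.9947 0.0000
    outer loop
      vertex 11.88 15.71 0.00
      vertex 6.25 16.29 0.00
      vertex 6.25 16.29 17.66
    endloop
  endfacet
  facet normal 0.1025 0.9947 0.0000
    outer loop
      vertex 11.88 15.71 0.00
      vertex 6.25 16.29 17.66
      vertex 11.88 15.71 17.66
    endloop
  endfacet
  facet normal -0.5608 0.8279 0.0000
    outer loop
      vertex 6.25 16.29 0.00
      vertex 1.57 13.12 0.00
      vertex 1.57 13.12 17.66
    endloop
  endfacet
  facet normal -0.5608 0.8279 0.0000
    outer loop
      vertex 6.25 16.29 0.00
      vertex 1.57 13.12 17.66
      vertex 6.25 16.29 17.66
    endloop
  endfacet
  facet normal -0.9617 0.2740 0.0000
    outer loop
      vertex 1.57 13.12 0.00
      vertex 0.02 7.68 0.00
      vertex 0.02 7.68 17.66
    endloop
  endfacet
  facet normal -0.9617 0.2740 0.0000
    outer loop
      vertex 1.57 13.12 0.00
      vertex 0.02 7.68 17.66
      vertex 1.57 13.12 17.66
    endloop
  endfacet
  facet normal -0.9130 -0.4079 0.0000
    outer loop
      vertex 0.02 7.68 0.00
      vertex 2.33 2.51 0.00
      vertex 2.33 2.51 17.66
    endloop
  endfacet
  facet normal -0.9130 -0.4079 0.0000
    outer loop
      vertex 0.02 7.68 0.00
      vertex 2.33 2.51 17.66
      vertex 0.02 7.68 17.66
    endloop
  endfacet
  facet normal -0.4366 -0.8997 0.0000
    outer loop
      vertex 2.33 2.51 0.00
      vertex 7.42 0.04 0.00
      vertex 7.42 0.04 17.66
    endloop
  endfacet
  facet normal -0.4366 -0.8997 0.0000
    outer loop
      vertex 2.33 2.51 0.00
      vertex 7.42 0.04 17.66
      vertex 2.33 2.51 17.66
    endloop
  endfacet
  facet normal 0.2438 -0.9698 0.0000
    outer loop
      vertex 7.42 0.04 0.00
      vertex 12.91 1.42 0.00
      vertex 12.91 1.42 17.66
    endloop
  endfacet
  facet normal 0.2438 -0.9698 0.0000
    outer loop
      vertex 7.42 0.04 0.00
      vertex 12.91 1.42 17.66
      vertex 7.42 0.04 17.66
    endloop
  endfacet
  facet normal 0.8111 -0.5849 0.0000
    outer loop
      vertex 12.91 1.42 0.00
      vertex 16.22 6.01 0.00
      vertex 16.22 6.01 17.66
    endloop
  endfacet
  facet normal 0.8111 -0.5849 0.0000
    outer loop
      vertex 12.91 1.42 0.00
      vertex 16.22 6.01 17.66
      vertex 12.91 1.42 17.66
    endloop
  endfacet
  facet normal 0.9975 0.0707 0.0000
    outer loop
      vertex 16.22 6.01 0.00
      vertex 15.82 11.65 0.00
      vertex 15.82 11.65 17.66
    endloop
  endfacet
  facet normal 0.9975 0.0707 0.0000
    outer loop
      vertex 16.22 6.01 0.00
      vertex 15.82 11.65 17.66
      vertex 16.22 6.01 17.66
    endloop
  endfacet
endsolid part

The G0 Z moves step by Δz≈2.21 mm. Every layer's G1 loop is the same polygon, so the solid is a straight extrusion of it from z=0 to z≈17.7. Closing with flat bottom and top caps and triangulating gives 32 facets — a regular 9-sided prism (a cylinder approximated with 9 flat sides), circumscribed radius ≈ 8.27 mm, height ≈ 17.7 mm.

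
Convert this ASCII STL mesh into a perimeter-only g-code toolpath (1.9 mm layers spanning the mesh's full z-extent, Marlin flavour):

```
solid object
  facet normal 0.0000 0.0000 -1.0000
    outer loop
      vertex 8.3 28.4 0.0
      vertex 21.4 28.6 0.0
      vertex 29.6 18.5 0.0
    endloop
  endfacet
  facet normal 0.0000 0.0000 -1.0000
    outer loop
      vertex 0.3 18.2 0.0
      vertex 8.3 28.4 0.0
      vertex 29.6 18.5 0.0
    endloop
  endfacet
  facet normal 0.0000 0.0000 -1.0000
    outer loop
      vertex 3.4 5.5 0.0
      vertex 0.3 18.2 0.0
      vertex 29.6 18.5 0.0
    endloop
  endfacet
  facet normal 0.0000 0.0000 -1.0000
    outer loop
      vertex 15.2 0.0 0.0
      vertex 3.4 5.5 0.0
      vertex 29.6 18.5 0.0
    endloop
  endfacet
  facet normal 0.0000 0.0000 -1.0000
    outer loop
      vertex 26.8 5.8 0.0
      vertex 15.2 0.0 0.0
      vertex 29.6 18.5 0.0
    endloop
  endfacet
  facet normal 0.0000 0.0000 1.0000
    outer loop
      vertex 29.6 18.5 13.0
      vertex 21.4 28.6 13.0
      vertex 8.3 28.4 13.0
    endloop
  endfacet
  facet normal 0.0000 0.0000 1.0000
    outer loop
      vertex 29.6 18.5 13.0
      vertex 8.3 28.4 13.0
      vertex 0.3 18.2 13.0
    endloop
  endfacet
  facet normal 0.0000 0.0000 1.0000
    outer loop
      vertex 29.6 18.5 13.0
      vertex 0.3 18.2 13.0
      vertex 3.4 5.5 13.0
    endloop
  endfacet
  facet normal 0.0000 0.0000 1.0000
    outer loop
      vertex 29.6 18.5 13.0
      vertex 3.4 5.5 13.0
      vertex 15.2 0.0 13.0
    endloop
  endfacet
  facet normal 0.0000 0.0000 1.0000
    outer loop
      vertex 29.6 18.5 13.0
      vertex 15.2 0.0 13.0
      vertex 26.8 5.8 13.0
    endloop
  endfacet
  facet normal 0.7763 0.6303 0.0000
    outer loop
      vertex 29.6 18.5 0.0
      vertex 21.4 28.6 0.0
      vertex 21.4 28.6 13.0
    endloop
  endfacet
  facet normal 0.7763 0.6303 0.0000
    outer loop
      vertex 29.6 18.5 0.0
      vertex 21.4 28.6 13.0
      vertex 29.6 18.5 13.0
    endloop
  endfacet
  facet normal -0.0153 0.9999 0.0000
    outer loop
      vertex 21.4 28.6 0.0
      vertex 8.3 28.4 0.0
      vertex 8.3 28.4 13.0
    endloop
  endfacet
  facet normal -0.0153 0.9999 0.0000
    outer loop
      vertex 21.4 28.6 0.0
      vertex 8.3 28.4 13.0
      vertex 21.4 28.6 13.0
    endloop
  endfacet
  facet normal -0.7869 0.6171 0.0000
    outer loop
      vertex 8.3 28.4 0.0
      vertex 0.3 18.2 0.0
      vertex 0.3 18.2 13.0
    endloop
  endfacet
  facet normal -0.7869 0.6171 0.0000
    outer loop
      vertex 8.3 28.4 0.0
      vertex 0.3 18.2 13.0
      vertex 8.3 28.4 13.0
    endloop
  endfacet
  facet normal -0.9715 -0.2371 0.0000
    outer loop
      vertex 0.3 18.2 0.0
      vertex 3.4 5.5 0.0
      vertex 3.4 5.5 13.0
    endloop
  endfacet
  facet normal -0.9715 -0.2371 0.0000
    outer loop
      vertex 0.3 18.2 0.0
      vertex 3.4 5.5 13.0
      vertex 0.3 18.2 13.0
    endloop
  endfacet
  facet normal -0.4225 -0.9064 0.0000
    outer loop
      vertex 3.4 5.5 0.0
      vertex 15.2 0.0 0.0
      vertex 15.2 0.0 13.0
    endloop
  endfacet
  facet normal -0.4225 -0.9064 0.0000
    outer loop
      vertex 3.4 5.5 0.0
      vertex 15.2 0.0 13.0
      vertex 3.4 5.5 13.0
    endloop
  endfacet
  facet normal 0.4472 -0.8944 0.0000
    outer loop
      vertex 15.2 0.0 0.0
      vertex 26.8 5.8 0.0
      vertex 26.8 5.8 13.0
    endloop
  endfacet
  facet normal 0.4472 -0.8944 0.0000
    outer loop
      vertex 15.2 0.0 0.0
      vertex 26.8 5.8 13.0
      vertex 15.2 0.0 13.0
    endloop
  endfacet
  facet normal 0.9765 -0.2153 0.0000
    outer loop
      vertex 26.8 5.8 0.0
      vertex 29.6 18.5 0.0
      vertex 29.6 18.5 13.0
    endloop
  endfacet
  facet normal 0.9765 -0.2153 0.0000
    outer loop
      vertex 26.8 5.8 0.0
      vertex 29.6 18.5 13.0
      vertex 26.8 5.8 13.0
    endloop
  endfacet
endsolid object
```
; perimeter-only toolpath
G21 ; units = mm
G90 ; absolute positioning
G28 ; home
; layer 1
G0 Z1.9
G0 X29.6 Y18.5
G1 X21.4 Y28.6
G1 X8.3 Y28.4
G1 X0.3 Y18.2
G1 X3.4 Y5.5
G1 X15.2 Y0.0
G1 X26.8 Y5.8
G1 X29.6 Y18.5
; layer 2
G0 Z3.7
G0 X29.6 Y18.5
G1 X21.4 Y28.6
G1 X8.3 Y28.4
G1 X0.3 Y18.2
G1 X3.4 Y5.5
G1 X15.2 Y0.0
G1 X26.8 Y5.8
G1 X29.6 Y18.5
; layer 3
G0 Z5.6
G0 X29.6 Y18.5
G1 X21.4 Y28.6
G1 X8.3 Y28.4
G1 X0.3 Y18.2
G1 X3.4 Y5.5
G1 X15.2 Y0.0
G1 X26.8 Y5.8
G1 X29.6 Y18.5
; layer 4
G0 Z7.4
G0 X29.6 Y18.5
G1 X21.4 Y28.6
G1 X8.3 Y28.4
G1 X0.3 Y18.2
G1 X3.4 Y5.5
G1 X15.2 Y0.0
G1 X26.8 Y5.8
G1 X29.6 Y18.5
; layer 5
G0 Z9.3
G0 X29.6 Y18.5
G1 X21.4 Y28.6
G1 X8.3 Y28.4
G1 X0.3 Y18.2
G1 X3.4 Y5.5
G1 X15.2 Y0.0
G1 X26.8 Y5.8
G1 X29.6 Y18.5
; layer 6
G0 Z11.1
G0 X29.6 Y18.5
G1 X21.4 Y28.6
G1 X8.3 Y28.4
G1 X0.3 Y18.2
G1 X3.4 Y5.5
G1 X15.2 Y0.0
G1 X26.8 Y5.8
G1 X29.6 Y18.5
; layer 7
G0 Z13.0
G0 X29.6 Y18.5
G1 X21.4 Y28.6
G1 X8.3 Y28.4
G1 X0.3 Y18.2
G1 X3.4 Y5.5
G1 X15.2 Y0.0
G1 X26.8 Y5.8
G1 X29.6 Y18.5
M2 ; end

The solid is a regular 7-sided prism (a cylinder approximated with 7 flat sides), circumscribed radius ≈ 15 mm, height ≈ 13 mm. Slicing at Δz = 1.9 mm — 7 equal slices spanning the solid's height, so layer i sits at z = i·h/7 — gives 7 non-empty perimeters. Each is a 7-segment closed polygon; G0 lifts to the layer z and rapids to the start vertex, then G1 traces the edges.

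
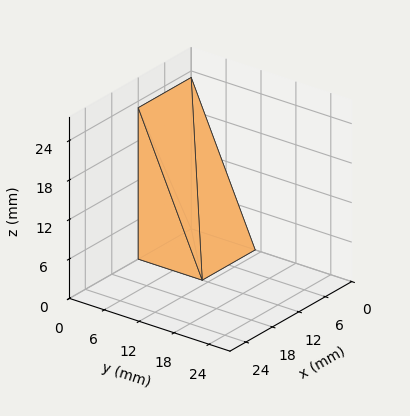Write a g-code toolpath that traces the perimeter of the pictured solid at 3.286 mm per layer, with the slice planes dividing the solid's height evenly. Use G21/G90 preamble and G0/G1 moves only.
Reading the render: the shape is a wedge (ramp): 12 × 11 mm base, rising to 23 mm along the y=0 edge and sloping linearly to z=0 at y=11 (dimensions read to the nearest mm from the axis ticks). For the g-code, the solid's height is divided into equal slices at the stated Δz and each level perimeter traced with G1 moves after a G0 lift.

; perimeter-only toolpath
G21 ; units = mm
G90 ; absolute positioning
G28 ; home
; layer 1
G0 Z3.286
G0 X0.000 Y0.000
G1 X12.000 Y0.000
G1 X12.000 Y9.429
G1 X0.000 Y9.429
G1 X0.000 Y0.000
; layer 2
G0 Z6.571
G0 X0.000 Y0.000
G1 X12.000 Y0.000
G1 X12.000 Y7.857
G1 X0.000 Y7.857
G1 X0.000 Y0.000
; layer 3
G0 Z9.857
G0 X0.000 Y0.000
G1 X12.000 Y0.000
G1 X12.000 Y6.286
G1 X0.000 Y6.286
G1 X0.000 Y0.000
; layer 4
G0 Z13.143
G0 X0.000 Y0.000
G1 X12.000 Y0.000
G1 X12.000 Y4.714
G1 X0.000 Y4.714
G1 X0.000 Y0.000
; layer 5
G0 Z16.429
G0 X0.000 Y0.000
G1 X12.000 Y0.000
G1 X12.000 Y3.143
G1 X0.000 Y3.143
G1 X0.000 Y0.000
; layer 6
G0 Z19.714
G0 X0.000 Y0.000
G1 X12.000 Y0.000
G1 X12.000 Y1.571
G1 X0.000 Y1.571
G1 X0.000 Y0.000
M2 ; end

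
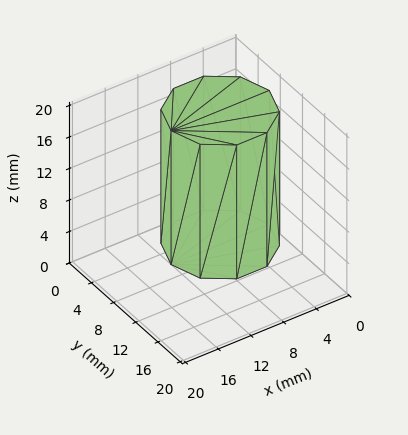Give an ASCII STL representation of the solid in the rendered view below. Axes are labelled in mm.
Reading the render: the shape is a regular 10-sided prism (a cylinder approximated with 10 flat sides), circumscribed radius ≈ 6 mm, height ≈ 17 mm (dimensions read to the nearest mm from the axis ticks). For the STL, each face is triangulated and given an outward normal.

solid part
  facet normal 0.0000 0.0000 -1.0000
    outer loop
      vertex 7.85 11.71 0.00
      vertex 10.85 9.53 0.00
      vertex 12.00 6.00 0.00
    endloop
  endfacet
  facet normal 0.0000 0.0000 -1.0000
    outer loop
      vertex 4.15 11.71 0.00
      vertex 7.85 11.71 0.00
      vertex 12.00 6.00 0.00
    endloop
  endfacet
  facet normal 0.0000 0.0000 -1.0000
    outer loop
      vertex 1.15 9.53 0.00
      vertex 4.15 11.71 0.00
      vertex 12.00 6.00 0.00
    endloop
  endfacet
  facet normal 0.0000 0.0000 -1.0000
    outer loop
      vertex 0.00 6.00 0.00
      vertex 1.15 9.53 0.00
      vertex 12.00 6.00 0.00
    endloop
  endfacet
  facet normal 0.0000 0.0000 -1.0000
    outer loop
      vertex 1.15 2.47 0.00
      vertex 0.00 6.00 0.00
      vertex 12.00 6.00 0.00
    endloop
  endfacet
  facet normal 0.0000 0.0000 -1.0000
    outer loop
      vertex 4.15 0.29 0.00
      vertex 1.15 2.47 0.00
      vertex 12.00 6.00 0.00
    endloop
  endfacet
  facet normal 0.0000 0.0000 -1.0000
    outer loop
      vertex 7.85 0.29 0.00
      vertex 4.15 0.29 0.00
      vertex 12.00 6.00 0.00
    endloop
  endfacet
  facet normal 0.0000 0.0000 -1.0000
    outer loop
      vertex 10.85 2.47 0.00
      vertex 7.85 0.29 0.00
      vertex 12.00 6.00 0.00
    endloop
  endfacet
  facet normal 0.0000 0.0000 1.0000
    outer loop
      vertex 12.00 6.00 17.00
      vertex 10.85 9.53 17.00
      vertex 7.85 11.71 17.00
    endloop
  endfacet
  facet normal 0.0000 0.0000 1.0000
    outer loop
      vertex 12.00 6.00 17.00
      vertex 7.85 11.71 17.00
      vertex 4.15 11.71 17.00
    endloop
  endfacet
  facet normal 0.0000 0.0000 1.0000
    outer loop
      vertex 12.00 6.00 17.00
      vertex 4.15 11.71 17.00
      vertex 1.15 9.53 17.00
    endloop
  endfacet
  facet normal 0.0000 0.0000 1.0000
    outer loop
      vertex 12.00 6.00 17.00
      vertex 1.15 9.53 17.00
      vertex 0.00 6.00 17.00
    endloop
  endfacet
  facet normal 0.0000 0.0000 1.0000
    outer loop
      vertex 12.00 6.00 17.00
      vertex 0.00 6.00 17.00
      vertex 1.15 2.47 17.00
    endloop
  endfacet
  facet normal 0.0000 0.0000 1.0000
    outer loop
      vertex 12.00 6.00 17.00
      vertex 1.15 2.47 17.00
      vertex 4.15 0.29 17.00
    endloop
  endfacet
  facet normal 0.0000 0.0000 1.0000
    outer loop
      vertex 12.00 6.00 17.00
      vertex 4.15 0.29 17.00
      vertex 7.85 0.29 17.00
    endloop
  endfacet
  facet normal 0.0000 0.0000 1.0000
    outer loop
      vertex 12.00 6.00 17.00
      vertex 7.85 0.29 17.00
      vertex 10.85 2.47 17.00
    endloop
  endfacet
  facet normal 0.9508 0.3098 0.0000
    outer loop
      vertex 12.00 6.00 0.00
      vertex 10.85 9.53 0.00
      vertex 10.85 9.53 17.00
    endloop
  endfacet
  facet normal 0.9508 0.3098 0.0000
    outer loop
      vertex 12.00 6.00 0.00
      vertex 10.85 9.53 17.00
      vertex 12.00 6.00 17.00
    endloop
  endfacet
  facet normal 0.5879 0.8090 0.0000
    outer loop
      vertex 10.85 9.53 0.00
      vertex 7.85 11.71 0.00
      vertex 7.85 11.71 17.00
    endloop
  endfacet
  facet normal 0.5879 0.8090 0.0000
    outer loop
      vertex 10.85 9.53 0.00
      vertex 7.85 11.71 17.00
      vertex 10.85 9.53 17.00
    endloop
  endfacet
  facet normal 0.0000 1.0000 0.0000
    outer loop
      vertex 7.85 11.71 0.00
      vertex 4.15 11.71 0.00
      vertex 4.15 11.71 17.00
    endloop
  endfacet
  facet normal 0.0000 1.0000 0.0000
    outer loop
      vertex 7.85 11.71 0.00
      vertex 4.15 11.71 17.00
      vertex 7.85 11.71 17.00
    endloop
  endfacet
  facet normal -0.5879 0.8090 0.0000
    outer loop
      vertex 4.15 11.71 0.00
      vertex 1.15 9.53 0.00
      vertex 1.15 9.53 17.00
    endloop
  endfacet
  facet normal -0.5879 0.8090 0.0000
    outer loop
      vertex 4.15 11.71 0.00
      vertex 1.15 9.53 17.00
      vertex 4.15 11.71 17.00
    endloop
  endfacet
  facet normal -0.9508 0.3098 0.0000
    outer loop
      vertex 1.15 9.53 0.00
      vertex 0.00 6.00 0.00
      vertex 0.00 6.00 17.00
    endloop
  endfacet
  facet normal -0.9508 0.3098 0.0000
    outer loop
      vertex 1.15 9.53 0.00
      vertex 0.00 6.00 17.00
      vertex 1.15 9.53 17.00
    endloop
  endfacet
  facet normal -0.9508 -0.3098 0.0000
    outer loop
      vertex 0.00 6.00 0.00
      vertex 1.15 2.47 0.00
      vertex 1.15 2.47 17.00
    endloop
  endfacet
  facet normal -0.9508 -0.3098 0.0000
    outer loop
      vertex 0.00 6.00 0.00
      vertex 1.15 2.47 17.00
      vertex 0.00 6.00 17.00
    endloop
  endfacet
  facet normal -0.5879 -0.8090 0.0000
    outer loop
      vertex 1.15 2.47 0.00
      vertex 4.15 0.29 0.00
      vertex 4.15 0.29 17.00
    endloop
  endfacet
  facet normal -0.5879 -0.8090 0.0000
    outer loop
      vertex 1.15 2.47 0.00
      vertex 4.15 0.29 17.00
      vertex 1.15 2.47 17.00
    endloop
  endfacet
  facet normal 0.0000 -1.0000 0.0000
    outer loop
      vertex 4.15 0.29 0.00
      vertex 7.85 0.29 0.00
      vertex 7.85 0.29 17.00
    endloop
  endfacet
  facet normal 0.0000 -1.0000 0.0000
    outer loop
      vertex 4.15 0.29 0.00
      vertex 7.85 0.29 17.00
      vertex 4.15 0.29 17.00
    endloop
  endfacet
  facet normal 0.5879 -0.8090 0.0000
    outer loop
      vertex 7.85 0.29 0.00
      vertex 10.85 2.47 0.00
      vertex 10.85 2.47 17.00
    endloop
  endfacet
  facet normal 0.5879 -0.8090 0.0000
    outer loop
      vertex 7.85 0.29 0.00
      vertex 10.85 2.47 17.00
      vertex 7.85 0.29 17.00
    endloop
  endfacet
  facet normal 0.9508 -0.3098 0.0000
    outer loop
      vertex 10.85 2.47 0.00
      vertex 12.00 6.00 0.00
      vertex 12.00 6.00 17.00
    endloop
  endfacet
  facet normal 0.9508 -0.3098 0.0000
    outer loop
      vertex 10.85 2.47 0.00
      vertex 12.00 6.00 17.00
      vertex 10.85 2.47 17.00
    endloop
  endfacet
endsolid part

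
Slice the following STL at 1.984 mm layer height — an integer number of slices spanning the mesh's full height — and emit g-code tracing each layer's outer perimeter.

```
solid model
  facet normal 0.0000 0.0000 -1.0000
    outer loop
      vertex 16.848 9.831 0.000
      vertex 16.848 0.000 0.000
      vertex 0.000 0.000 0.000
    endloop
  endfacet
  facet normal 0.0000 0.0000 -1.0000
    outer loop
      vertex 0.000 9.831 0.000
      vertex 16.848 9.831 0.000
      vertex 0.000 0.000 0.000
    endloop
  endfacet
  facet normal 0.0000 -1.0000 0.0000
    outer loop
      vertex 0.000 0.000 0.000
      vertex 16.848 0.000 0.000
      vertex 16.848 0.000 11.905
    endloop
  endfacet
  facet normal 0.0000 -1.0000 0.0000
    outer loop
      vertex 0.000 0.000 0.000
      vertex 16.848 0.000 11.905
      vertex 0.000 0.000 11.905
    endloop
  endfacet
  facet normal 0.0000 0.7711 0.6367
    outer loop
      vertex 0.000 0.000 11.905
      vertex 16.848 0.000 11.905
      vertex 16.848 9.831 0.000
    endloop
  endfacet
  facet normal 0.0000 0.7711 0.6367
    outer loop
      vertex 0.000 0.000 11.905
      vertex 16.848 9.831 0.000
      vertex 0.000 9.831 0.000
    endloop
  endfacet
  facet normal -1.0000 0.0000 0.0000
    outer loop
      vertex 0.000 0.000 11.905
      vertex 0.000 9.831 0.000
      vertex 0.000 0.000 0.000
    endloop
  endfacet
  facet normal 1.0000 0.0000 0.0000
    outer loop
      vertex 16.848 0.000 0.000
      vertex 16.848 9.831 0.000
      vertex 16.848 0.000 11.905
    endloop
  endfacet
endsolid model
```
; perimeter-only toolpath
G21 ; units = mm
G90 ; absolute positioning
G28 ; home
; layer 1
G0 Z1.984
G0 X0.000 Y0.000
G1 X16.848 Y0.000
G1 X16.848 Y8.192
G1 X0.000 Y8.192
G1 X0.000 Y0.000
; layer 2
G0 Z3.968
G0 X0.000 Y0.000
G1 X16.848 Y0.000
G1 X16.848 Y6.554
G1 X0.000 Y6.554
G1 X0.000 Y0.000
; layer 3
G0 Z5.952
G0 X0.000 Y0.000
G1 X16.848 Y0.000
G1 X16.848 Y4.915
G1 X0.000 Y4.915
G1 X0.000 Y0.000
; layer 4
G0 Z7.937
G0 X0.000 Y0.000
G1 X16.848 Y0.000
G1 X16.848 Y3.277
G1 X0.000 Y3.277
G1 X0.000 Y0.000
; layer 5
G0 Z9.921
G0 X0.000 Y0.000
G1 X16.848 Y0.000
G1 X16.848 Y1.639
G1 X0.000 Y1.639
G1 X0.000 Y0.000
M2 ; end

The solid is a wedge (ramp): 16.8 × 9.83 mm base, rising to 11.9 mm along the y=0 edge and sloping linearly to z=0 at y=9.83. Slicing at Δz = 1.984 mm — 6 equal slices spanning the solid's height, so layer i sits at z = i·h/6 — gives 5 non-empty perimeters. Each is a 4-segment closed polygon; G0 lifts to the layer z and rapids to the start vertex, then G1 traces the edges. The cross-section shrinks linearly with z (the slice at the apex is degenerate and omitted).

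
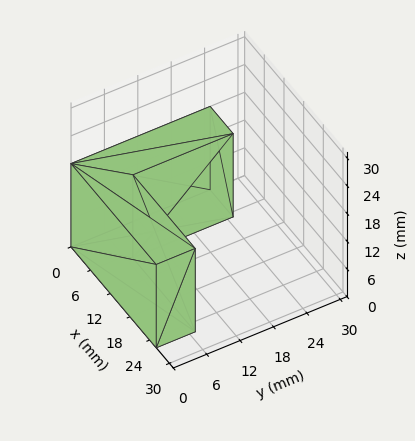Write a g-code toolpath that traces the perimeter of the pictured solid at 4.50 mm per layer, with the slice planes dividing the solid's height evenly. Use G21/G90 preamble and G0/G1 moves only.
Reading the render: the shape is an L-shaped prism: outer 26 × 25 mm, arm thicknesses ≈ 7 mm (horizontal) and 7 mm (vertical), extruded 18 mm in z (dimensions read to the nearest mm from the axis ticks). For the g-code, the solid's height is divided into equal slices at the stated Δz and each level perimeter traced with G1 moves after a G0 lift.

; perimeter-only toolpath
G21 ; units = mm
G90 ; absolute positioning
G28 ; home
; layer 1
G0 Z4.50
G0 X0.00 Y0.00
G1 X26.00 Y0.00
G1 X26.00 Y7.00
G1 X7.00 Y7.00
G1 X7.00 Y25.00
G1 X0.00 Y25.00
G1 X0.00 Y0.00
; layer 2
G0 Z9.00
G0 X0.00 Y0.00
G1 X26.00 Y0.00
G1 X26.00 Y7.00
G1 X7.00 Y7.00
G1 X7.00 Y25.00
G1 X0.00 Y25.00
G1 X0.00 Y0.00
; layer 3
G0 Z13.50
G0 X0.00 Y0.00
G1 X26.00 Y0.00
G1 X26.00 Y7.00
G1 X7.00 Y7.00
G1 X7.00 Y25.00
G1 X0.00 Y25.00
G1 X0.00 Y0.00
; layer 4
G0 Z18.00
G0 X0.00 Y0.00
G1 X26.00 Y0.00
G1 X26.00 Y7.00
G1 X7.00 Y7.00
G1 X7.00 Y25.00
G1 X0.00 Y25.00
G1 X0.00 Y0.00
M2 ; end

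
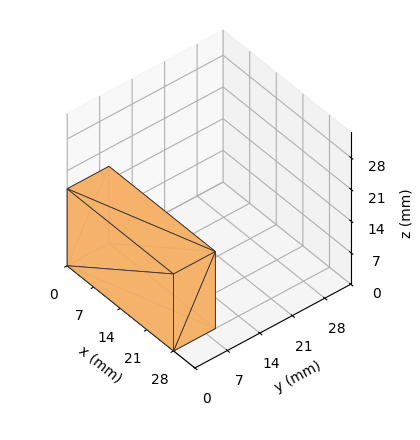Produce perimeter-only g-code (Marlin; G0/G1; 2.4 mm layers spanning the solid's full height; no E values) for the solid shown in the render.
Reading the render: the shape is a rectangular box, roughly 28 × 9 mm footprint and 17 mm tall (dimensions read to the nearest mm from the axis ticks). For the g-code, the solid's height is divided into equal slices at the stated Δz and each level perimeter traced with G1 moves after a G0 lift.

; perimeter-only toolpath
G21 ; units = mm
G90 ; absolute positioning
G28 ; home
; layer 1
G0 Z2.4
G0 X0.0 Y0.0
G1 X28.0 Y0.0
G1 X28.0 Y9.0
G1 X0.0 Y9.0
G1 X0.0 Y0.0
; layer 2
G0 Z4.9
G0 X0.0 Y0.0
G1 X28.0 Y0.0
G1 X28.0 Y9.0
G1 X0.0 Y9.0
G1 X0.0 Y0.0
; layer 3
G0 Z7.3
G0 X0.0 Y0.0
G1 X28.0 Y0.0
G1 X28.0 Y9.0
G1 X0.0 Y9.0
G1 X0.0 Y0.0
; layer 4
G0 Z9.7
G0 X0.0 Y0.0
G1 X28.0 Y0.0
G1 X28.0 Y9.0
G1 X0.0 Y9.0
G1 X0.0 Y0.0
; layer 5
G0 Z12.1
G0 X0.0 Y0.0
G1 X28.0 Y0.0
G1 X28.0 Y9.0
G1 X0.0 Y9.0
G1 X0.0 Y0.0
; layer 6
G0 Z14.6
G0 X0.0 Y0.0
G1 X28.0 Y0.0
G1 X28.0 Y9.0
G1 X0.0 Y9.0
G1 X0.0 Y0.0
; layer 7
G0 Z17.0
G0 X0.0 Y0.0
G1 X28.0 Y0.0
G1 X28.0 Y9.0
G1 X0.0 Y9.0
G1 X0.0 Y0.0
M2 ; end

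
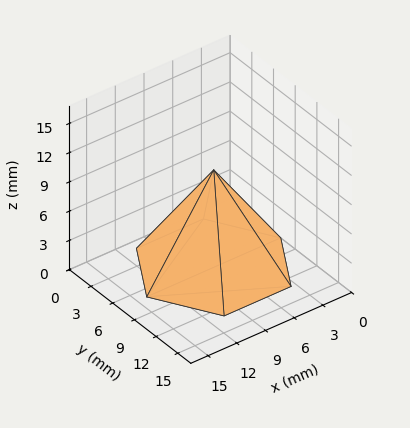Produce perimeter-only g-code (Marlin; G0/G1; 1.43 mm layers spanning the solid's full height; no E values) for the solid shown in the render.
Reading the render: the shape is a regular 6-sided pyramid, base circumscribed radius ≈ 7 mm, apex at z ≈ 10 mm (dimensions read to the nearest mm from the axis ticks). For the g-code, the solid's height is divided into equal slices at the stated Δz and each level perimeter traced with G1 moves after a G0 lift.

; perimeter-only toolpath
G21 ; units = mm
G90 ; absolute positioning
G28 ; home
; layer 1
G0 Z1.43
G0 X13.00 Y7.00
G1 X10.00 Y12.19
G1 X4.00 Y12.19
G1 X1.00 Y7.00
G1 X4.00 Y1.81
G1 X10.00 Y1.81
G1 X13.00 Y7.00
; layer 2
G0 Z2.86
G0 X12.00 Y7.00
G1 X9.50 Y11.33
G1 X4.50 Y11.33
G1 X2.00 Y7.00
G1 X4.50 Y2.67
G1 X9.50 Y2.67
G1 X12.00 Y7.00
; layer 3
G0 Z4.29
G0 X11.00 Y7.00
G1 X9.00 Y10.46
G1 X5.00 Y10.46
G1 X3.00 Y7.00
G1 X5.00 Y3.54
G1 X9.00 Y3.54
G1 X11.00 Y7.00
; layer 4
G0 Z5.71
G0 X10.00 Y7.00
G1 X8.50 Y9.60
G1 X5.50 Y9.60
G1 X4.00 Y7.00
G1 X5.50 Y4.40
G1 X8.50 Y4.40
G1 X10.00 Y7.00
; layer 5
G0 Z7.14
G0 X9.00 Y7.00
G1 X8.00 Y8.73
G1 X6.00 Y8.73
G1 X5.00 Y7.00
G1 X6.00 Y5.27
G1 X8.00 Y5.27
G1 X9.00 Y7.00
; layer 6
G0 Z8.57
G0 X8.00 Y7.00
G1 X7.50 Y7.87
G1 X6.50 Y7.87
G1 X6.00 Y7.00
G1 X6.50 Y6.13
G1 X7.50 Y6.13
G1 X8.00 Y7.00
M2 ; end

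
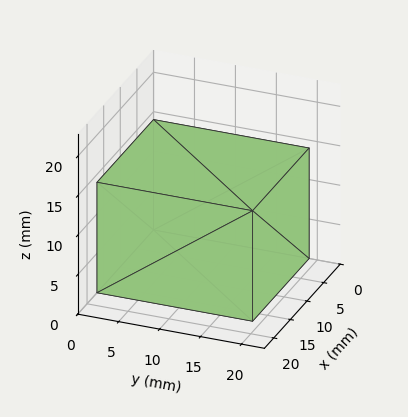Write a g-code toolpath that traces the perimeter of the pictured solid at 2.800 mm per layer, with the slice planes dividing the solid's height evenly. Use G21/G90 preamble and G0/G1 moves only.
Reading the render: the shape is a rectangular box, roughly 17 × 19 mm footprint and 14 mm tall (dimensions read to the nearest mm from the axis ticks). For the g-code, the solid's height is divided into equal slices at the stated Δz and each level perimeter traced with G1 moves after a G0 lift.

; perimeter-only toolpath
G21 ; units = mm
G90 ; absolute positioning
G28 ; home
; layer 1
G0 Z2.800
G0 X0.000 Y0.000
G1 X17.000 Y0.000
G1 X17.000 Y19.000
G1 X0.000 Y19.000
G1 X0.000 Y0.000
; layer 2
G0 Z5.600
G0 X0.000 Y0.000
G1 X17.000 Y0.000
G1 X17.000 Y19.000
G1 X0.000 Y19.000
G1 X0.000 Y0.000
; layer 3
G0 Z8.400
G0 X0.000 Y0.000
G1 X17.000 Y0.000
G1 X17.000 Y19.000
G1 X0.000 Y19.000
G1 X0.000 Y0.000
; layer 4
G0 Z11.200
G0 X0.000 Y0.000
G1 X17.000 Y0.000
G1 X17.000 Y19.000
G1 X0.000 Y19.000
G1 X0.000 Y0.000
; layer 5
G0 Z14.000
G0 X0.000 Y0.000
G1 X17.000 Y0.000
G1 X17.000 Y19.000
G1 X0.000 Y19.000
G1 X0.000 Y0.000
M2 ; end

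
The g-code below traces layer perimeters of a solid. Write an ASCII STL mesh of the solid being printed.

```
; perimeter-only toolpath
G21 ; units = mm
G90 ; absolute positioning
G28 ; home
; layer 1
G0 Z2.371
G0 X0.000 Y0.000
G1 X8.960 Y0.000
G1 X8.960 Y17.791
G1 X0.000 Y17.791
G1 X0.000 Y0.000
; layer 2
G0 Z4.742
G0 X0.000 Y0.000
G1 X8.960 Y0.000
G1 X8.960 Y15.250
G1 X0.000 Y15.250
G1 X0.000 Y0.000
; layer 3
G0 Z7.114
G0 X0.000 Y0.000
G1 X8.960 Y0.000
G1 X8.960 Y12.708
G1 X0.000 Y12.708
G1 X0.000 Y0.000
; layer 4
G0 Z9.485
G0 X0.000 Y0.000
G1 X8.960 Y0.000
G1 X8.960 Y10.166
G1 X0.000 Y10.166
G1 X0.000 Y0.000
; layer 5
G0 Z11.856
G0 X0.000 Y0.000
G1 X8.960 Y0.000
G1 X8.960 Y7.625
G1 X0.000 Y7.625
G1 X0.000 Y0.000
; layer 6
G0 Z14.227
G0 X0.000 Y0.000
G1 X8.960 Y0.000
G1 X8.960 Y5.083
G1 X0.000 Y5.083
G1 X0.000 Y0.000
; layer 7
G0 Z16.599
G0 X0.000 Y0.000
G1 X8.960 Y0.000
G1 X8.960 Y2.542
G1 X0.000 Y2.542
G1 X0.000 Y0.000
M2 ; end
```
solid part
  facet normal 0.0000 0.0000 -1.0000
    outer loop
      vertex 8.960 20.333 0.000
      vertex 8.960 0.000 0.000
      vertex 0.000 0.000 0.000
    endloop
  endfacet
  facet normal 0.0000 0.0000 -1.0000
    outer loop
      vertex 0.000 20.333 0.000
      vertex 8.960 20.333 0.000
      vertex 0.000 0.000 0.000
    endloop
  endfacet
  facet normal 0.0000 -1.0000 0.0000
    outer loop
      vertex 0.000 0.000 0.000
      vertex 8.960 0.000 0.000
      vertex 8.960 0.000 18.970
    endloop
  endfacet
  facet normal 0.0000 -1.0000 0.0000
    outer loop
      vertex 0.000 0.000 0.000
      vertex 8.960 0.000 18.970
      vertex 0.000 0.000 18.970
    endloop
  endfacet
  facet normal 0.0000 0.6822 0.7312
    outer loop
      vertex 0.000 0.000 18.970
      vertex 8.960 0.000 18.970
      vertex 8.960 20.333 0.000
    endloop
  endfacet
  facet normal 0.0000 0.6822 0.7312
    outer loop
      vertex 0.000 0.000 18.970
      vertex 8.960 20.333 0.000
      vertex 0.000 20.333 0.000
    endloop
  endfacet
  facet normal -1.0000 0.0000 0.0000
    outer loop
      vertex 0.000 0.000 18.970
      vertex 0.000 20.333 0.000
      vertex 0.000 0.000 0.000
    endloop
  endfacet
  facet normal 1.0000 0.0000 0.0000
    outer loop
      vertex 8.960 0.000 0.000
      vertex 8.960 20.333 0.000
      vertex 8.960 0.000 18.970
    endloop
  endfacet
endsolid part

The G0 Z moves step by Δz≈2.371 mm. The G1 loops shrink linearly with z, so the solid tapers from its base footprint up to z≈19. Closing with a flat bottom cap and the tapered top and triangulating gives 8 facets — a wedge (ramp): 8.96 × 20.3 mm base, rising to 19 mm along the y=0 edge and sloping linearly to z=0 at y=20.3.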